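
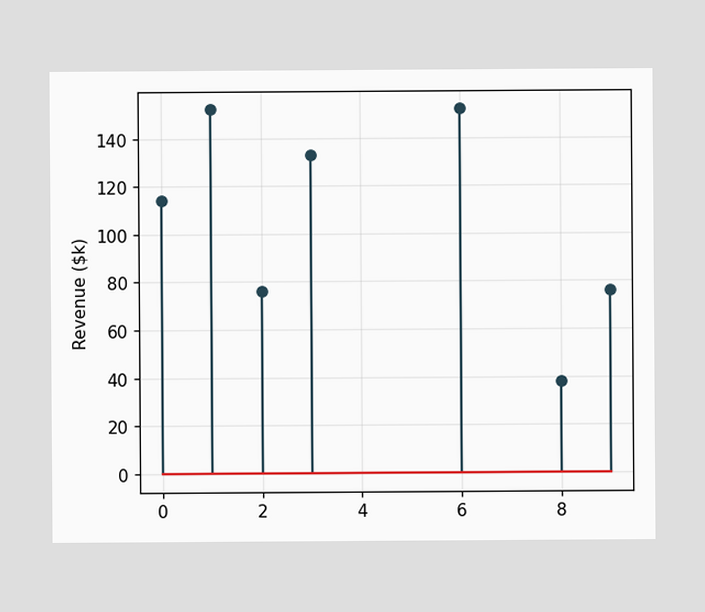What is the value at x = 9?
$76k

The stem at x=9 reaches $76k.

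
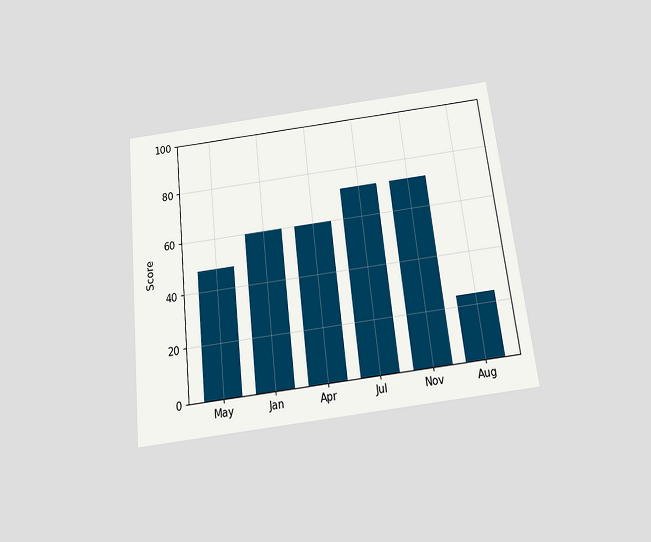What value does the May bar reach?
48

The chart is tilted about 6° counter-clockwise and viewed slightly from below. Reading along the chart's y-axis, the May bar reaches 48.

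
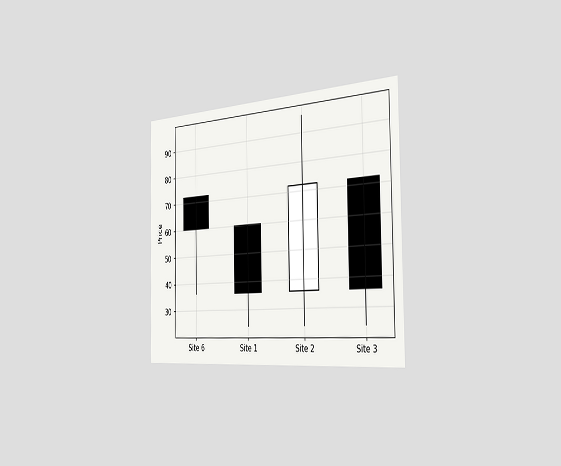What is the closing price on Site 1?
The chart is viewed slightly from the right. The Site 1 candle closes at 36.

36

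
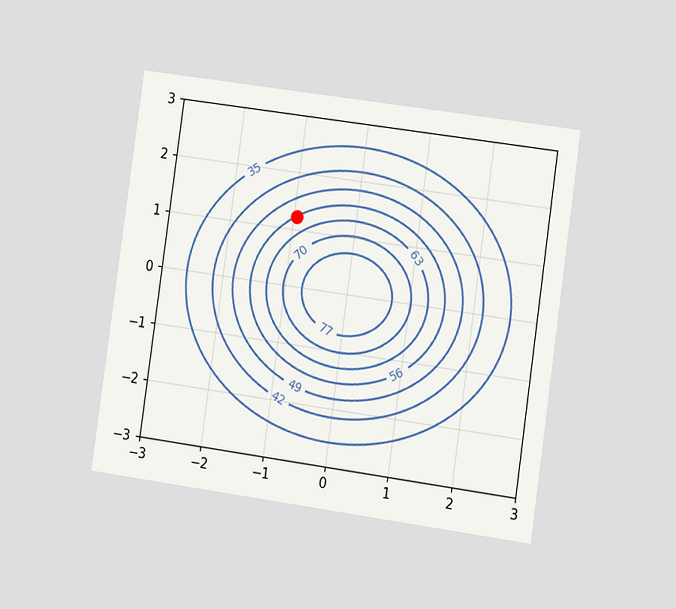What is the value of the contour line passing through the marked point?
The chart is tilted about 8° clockwise and viewed slightly from the right. The marked point sits on the contour labelled 56.

56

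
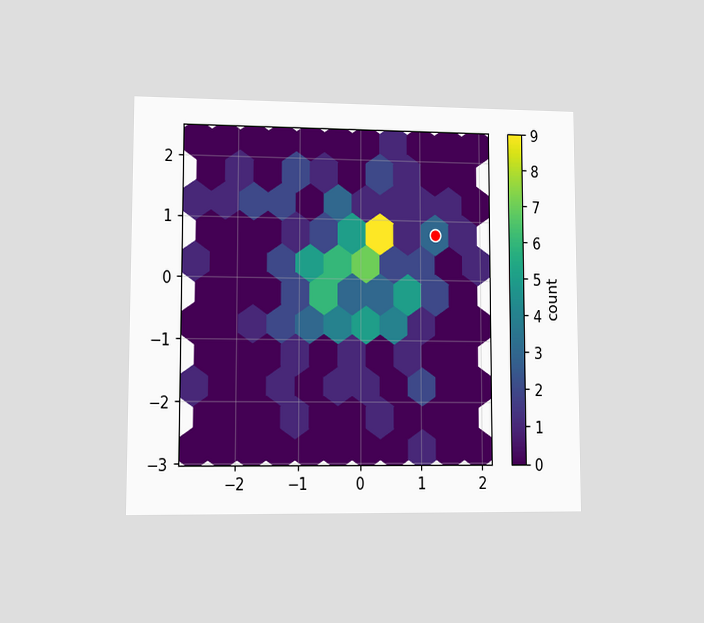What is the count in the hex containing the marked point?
3

The chart is viewed at a slight angle. The marked hex reads 3 on the colorbar.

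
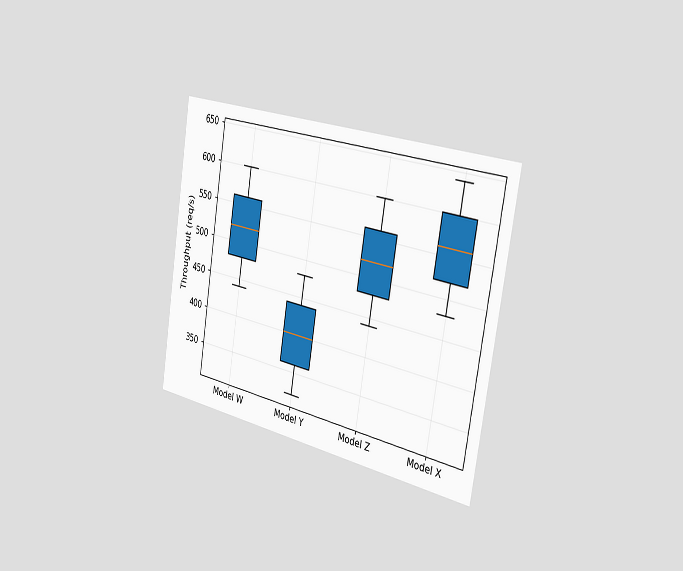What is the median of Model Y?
400req/s

The chart is tilted about 9° clockwise and viewed slightly from the right. The median line in the Model Y box sits at 400req/s.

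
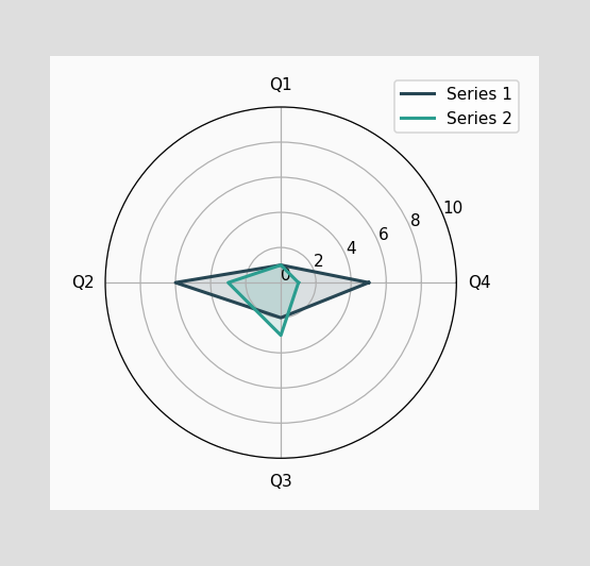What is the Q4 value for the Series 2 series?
1

On the Q4 axis, Series 2 reaches 1.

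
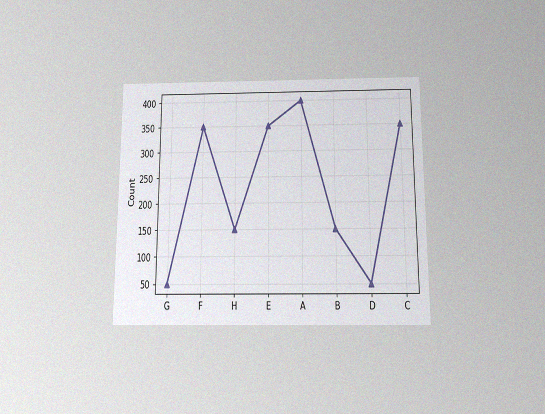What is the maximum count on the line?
The chart is viewed slightly from below, with some photo noise. The highest point is at A, and reading across to the y-axis gives 400.

400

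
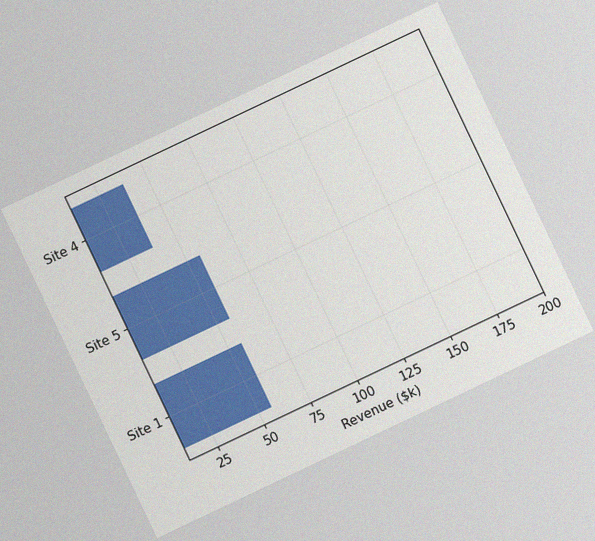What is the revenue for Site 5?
$57k

The chart is tilted about 25° counter-clockwise, with some photo noise. Reading along the chart's x-axis, the Site 5 bar reaches $57k.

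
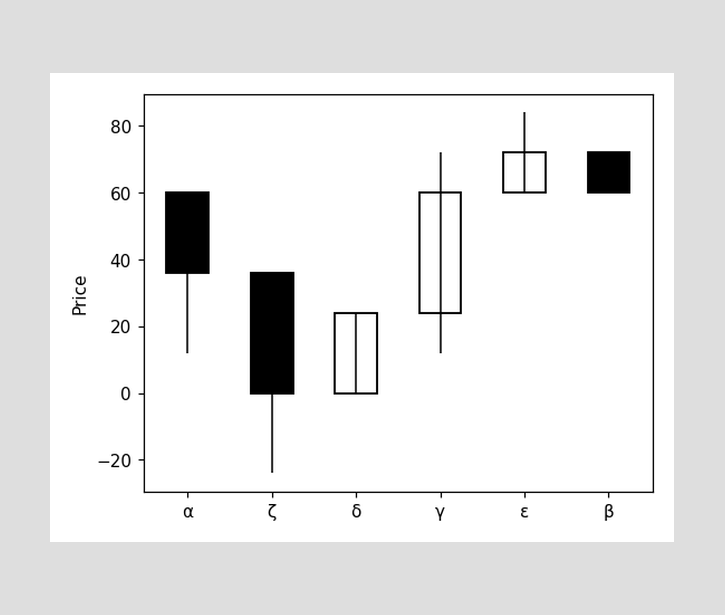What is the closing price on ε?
72

The ε candle closes at 72.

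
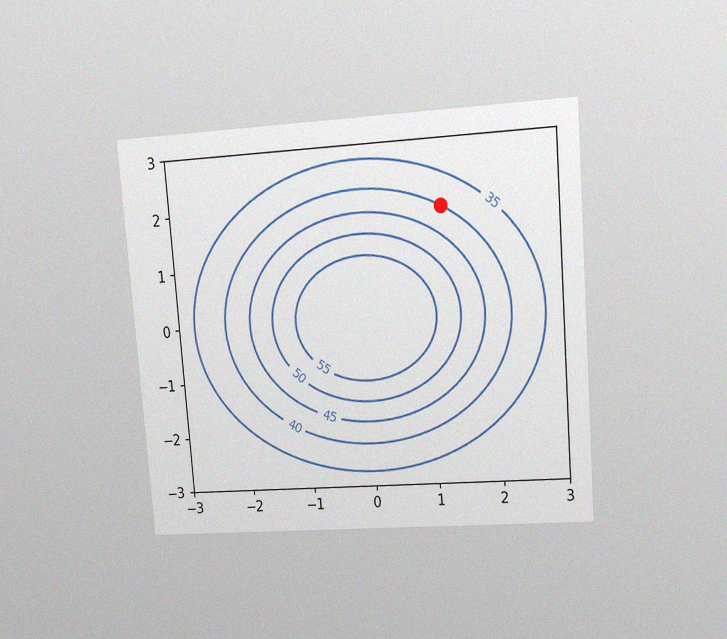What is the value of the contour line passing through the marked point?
The chart is tilted about 4° counter-clockwise and viewed at a slight angle, with some photo noise. The marked point sits on the contour labelled 40.

40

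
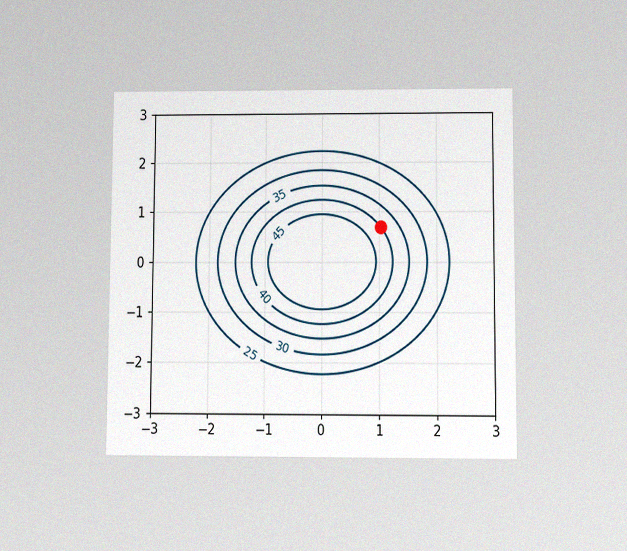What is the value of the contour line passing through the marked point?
The chart is viewed slightly from below, with some photo noise. The marked point sits on the contour labelled 40.

40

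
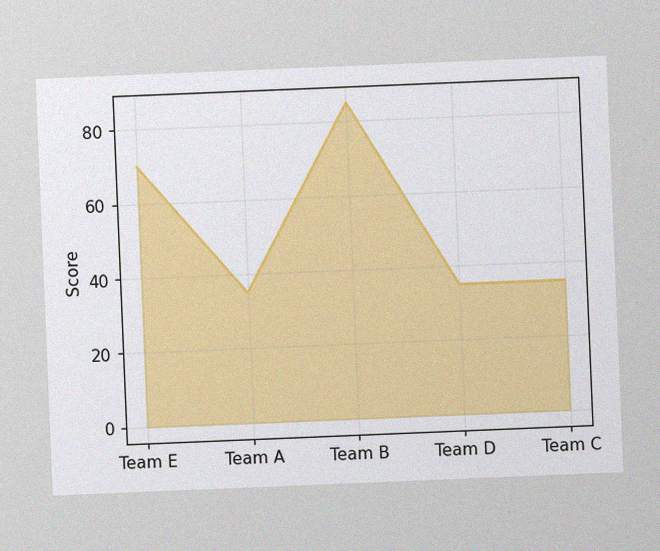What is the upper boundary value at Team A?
The chart is tilted about 2° counter-clockwise, with some photo noise. At Team A the upper boundary is at 35.

35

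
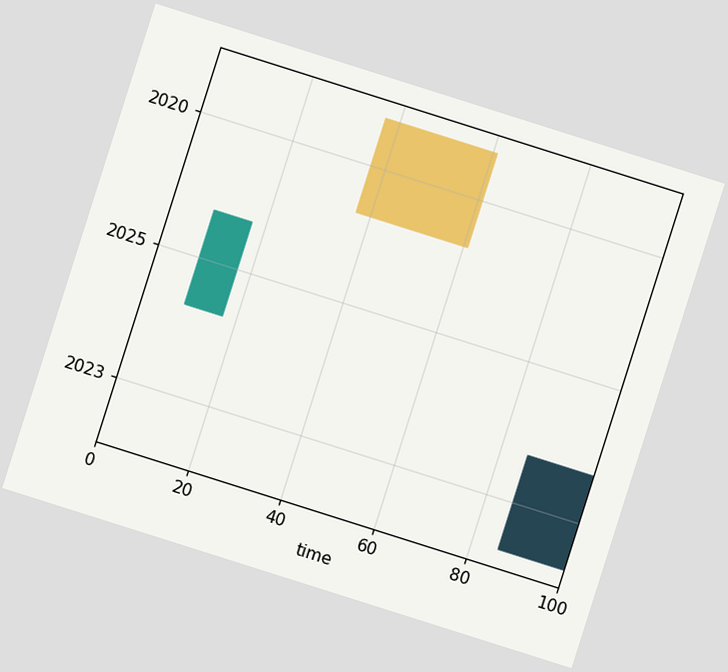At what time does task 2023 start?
The chart is tilted about 18° clockwise. The 2023 bar begins at t=86.

86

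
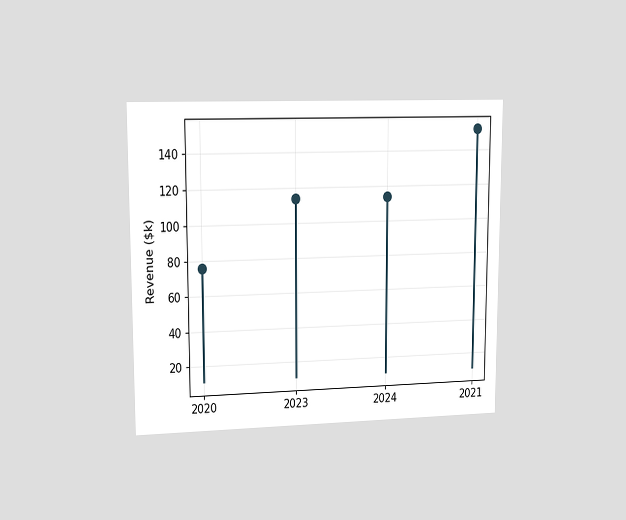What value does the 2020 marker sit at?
$76k

The chart is viewed at a slight angle. The 2020 marker sits at $76k.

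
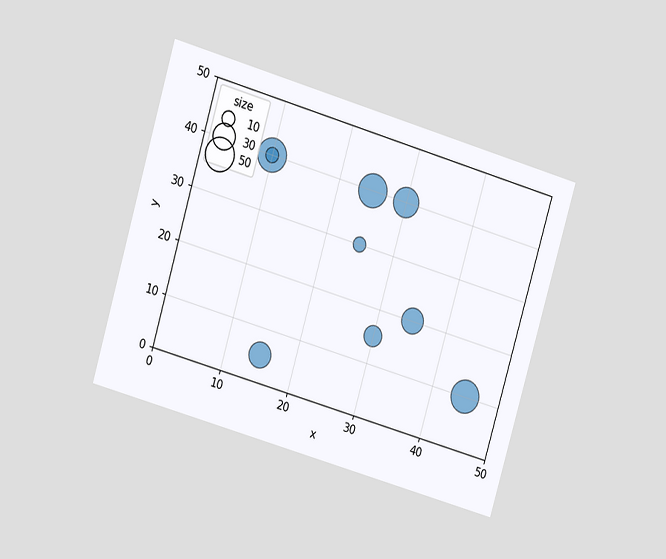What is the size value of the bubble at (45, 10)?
The chart is tilted about 16° clockwise and viewed at a slight angle. Matching the bubble at (45, 10) against the size legend gives 50.

50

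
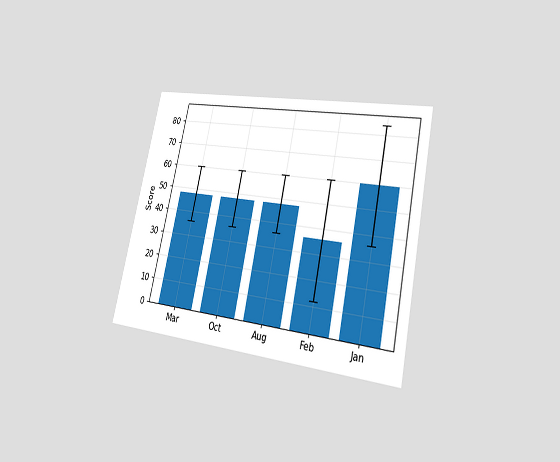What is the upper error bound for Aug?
The chart is tilted about 12° clockwise and viewed slightly from the right. The Aug bar's upper whisker reaches 60.

60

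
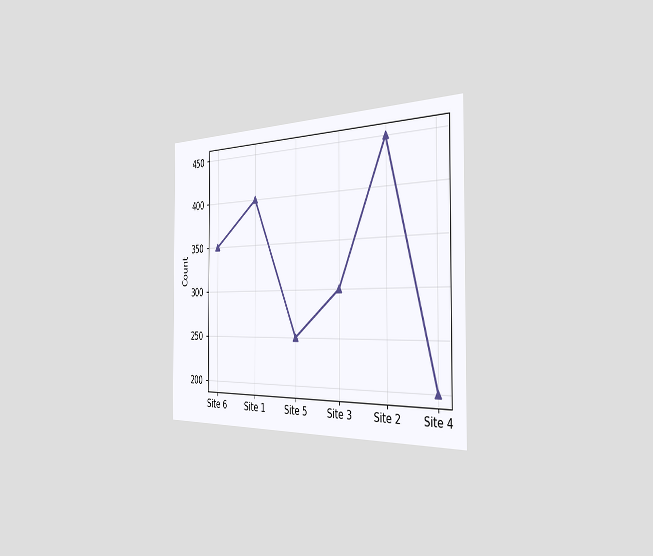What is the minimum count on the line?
The chart is viewed slightly from the right. The lowest point is at Site 4, and reading across to the y-axis gives 200.

200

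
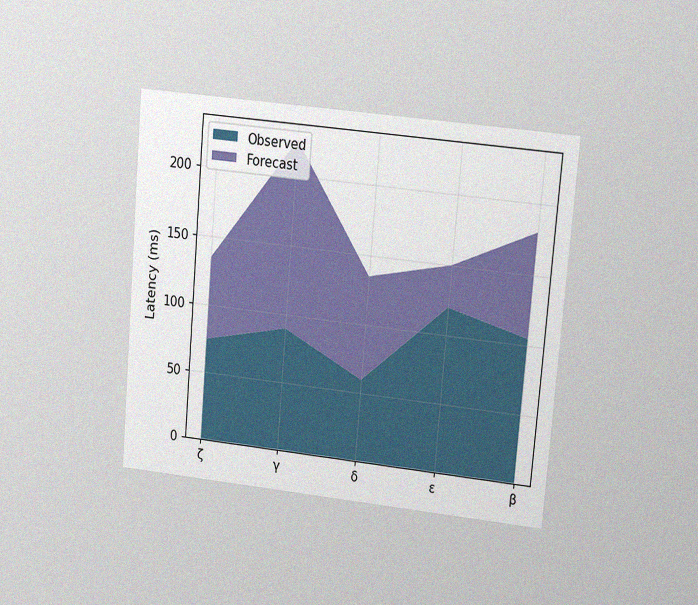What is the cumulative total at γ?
225ms

The chart is tilted about 5° clockwise and viewed at a slight angle, with some photo noise. The stacked total at γ reaches 225ms.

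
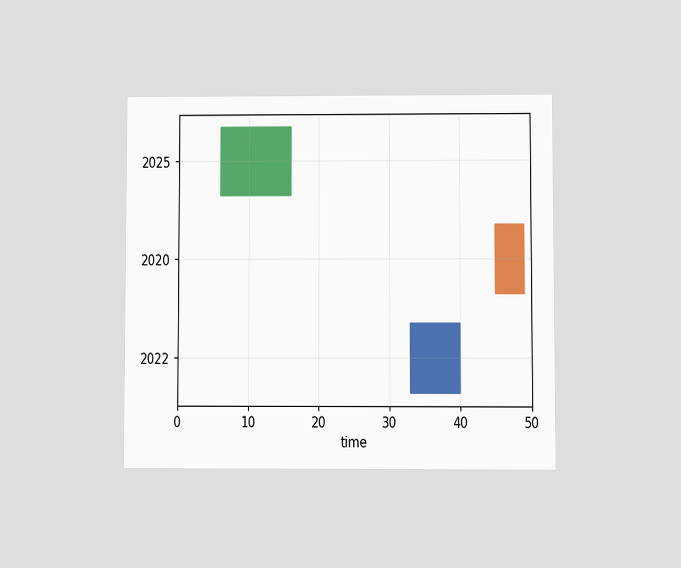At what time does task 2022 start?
33

The chart is viewed at a slight angle. The 2022 bar begins at t=33.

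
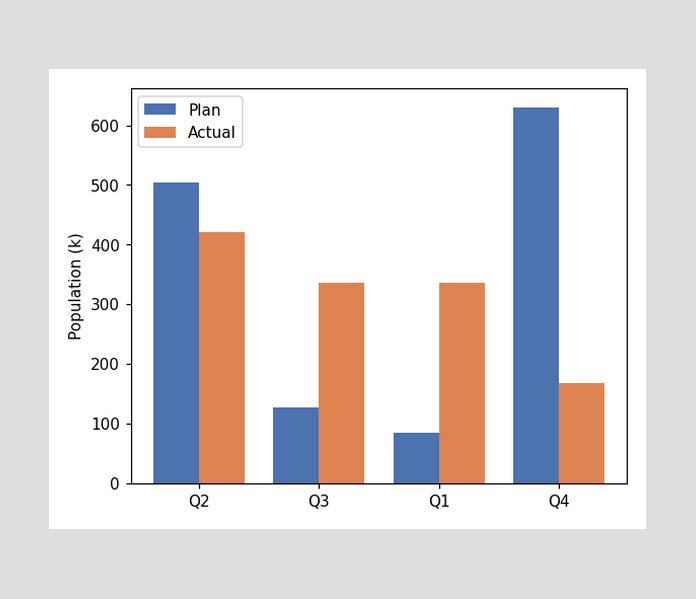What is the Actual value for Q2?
The Actual bar at Q2 reaches 420k on the y-axis.

420k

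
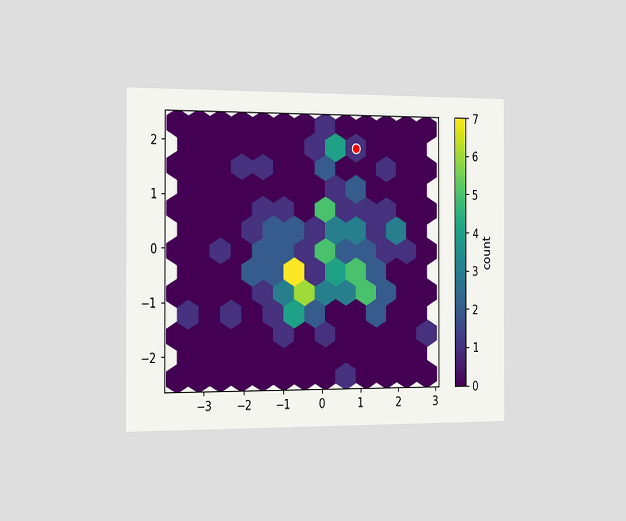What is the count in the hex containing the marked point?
1

The chart is viewed slightly from the left. The marked hex reads 1 on the colorbar.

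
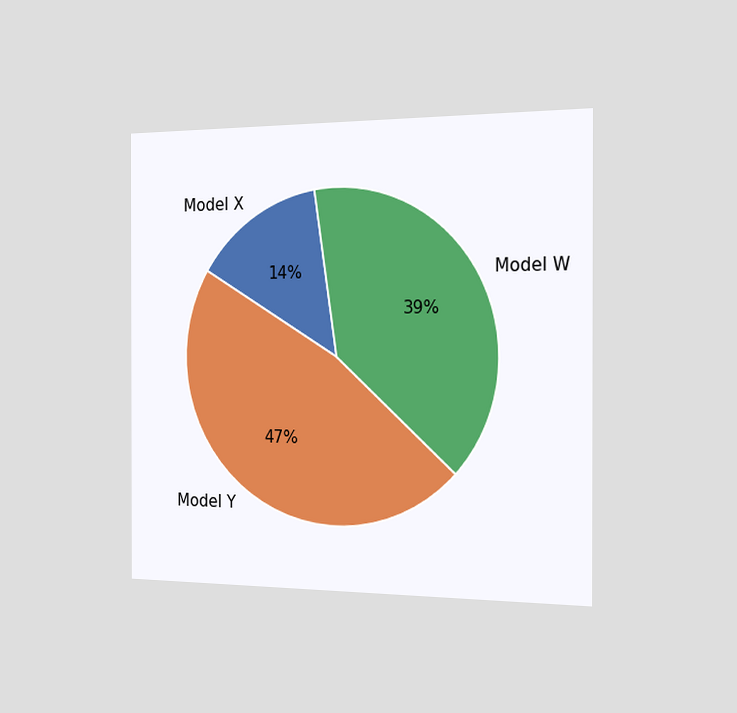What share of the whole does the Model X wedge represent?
The chart is viewed slightly from the right. The Model X slice takes up 14% of the pie.

14%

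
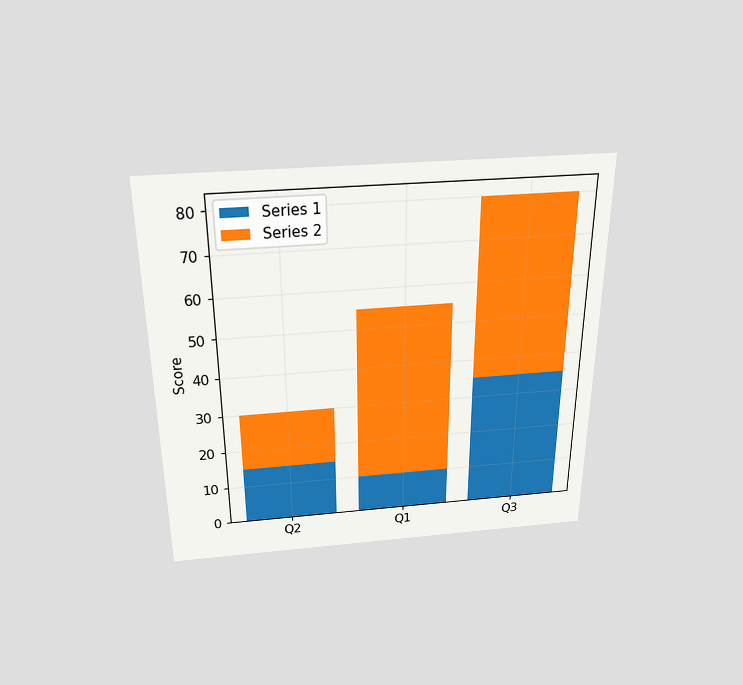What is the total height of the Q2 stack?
The chart is viewed slightly from above. The Q2 stack's top reaches 30 on the y-axis.

30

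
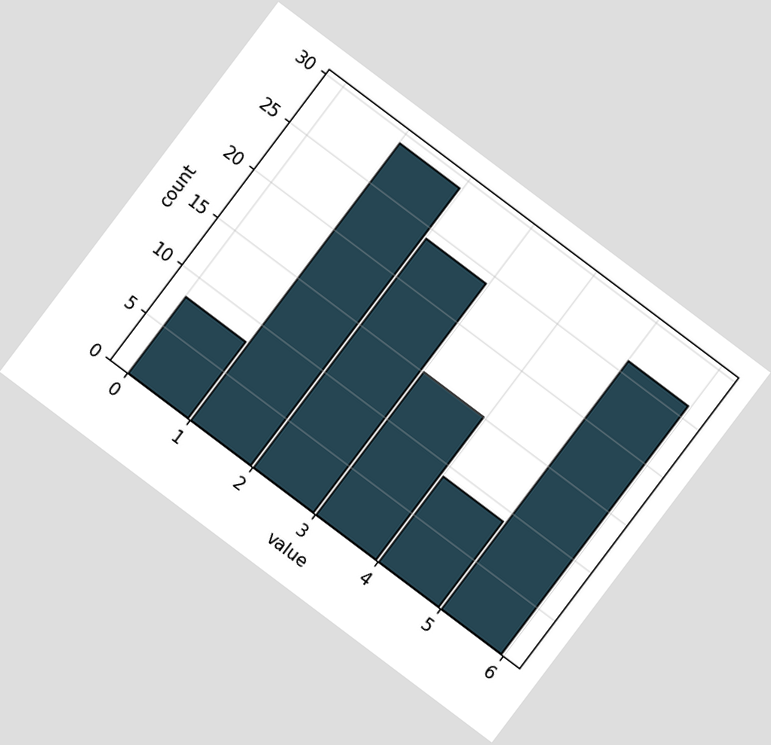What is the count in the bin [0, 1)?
The chart is tilted about 37° clockwise. The [0, 1) bin has height 8.

8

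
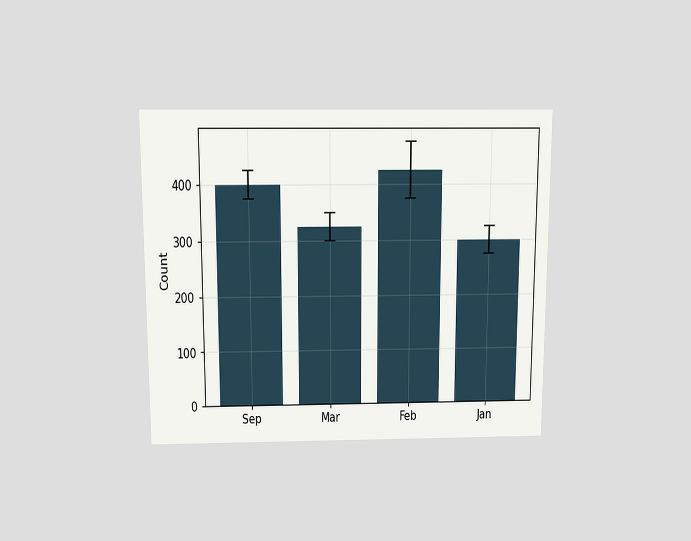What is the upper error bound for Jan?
The chart is viewed slightly from above. The Jan bar's upper whisker reaches 325.

325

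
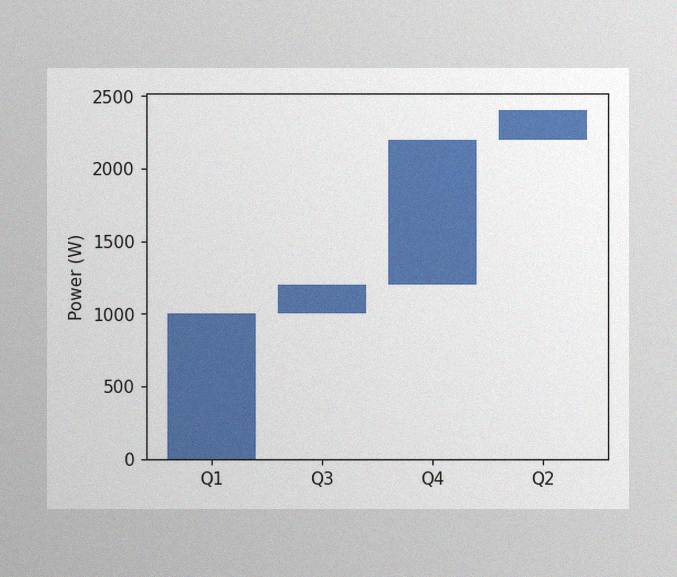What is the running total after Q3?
The image has some photo noise and uneven lighting. After Q3 the running total reaches 1200W.

1200W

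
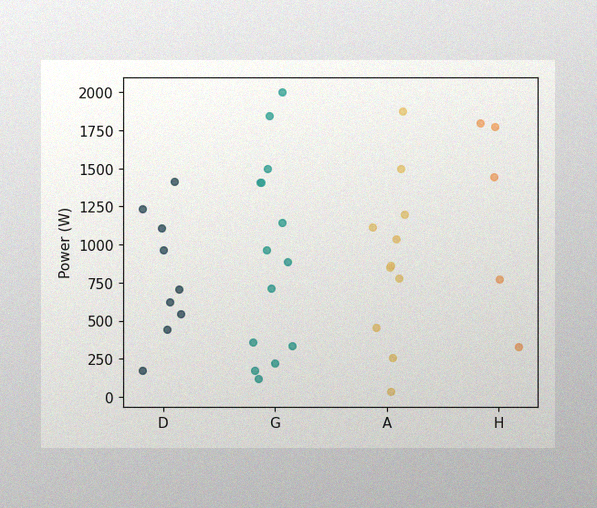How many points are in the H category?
5

The image has some photo noise and uneven lighting. Counting the markers in the H column gives 5.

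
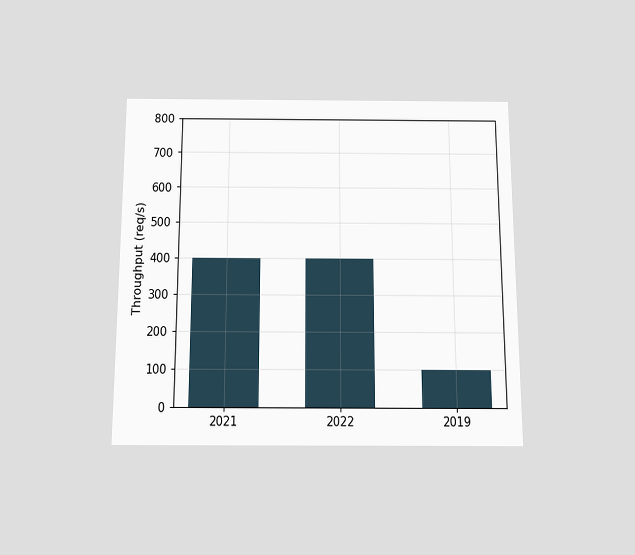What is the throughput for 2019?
100req/s

The chart is viewed slightly from below. Reading along the chart's y-axis, the 2019 bar reaches 100req/s.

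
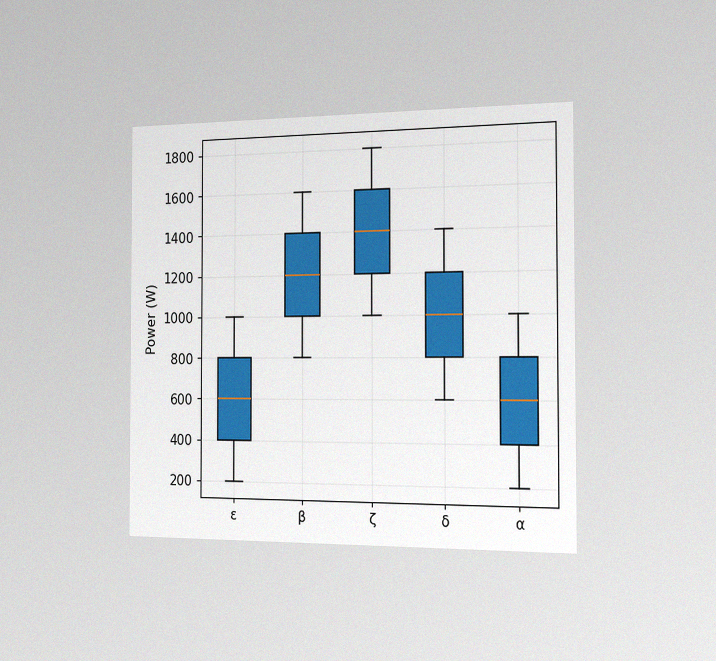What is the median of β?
1200W

The chart is viewed slightly from the right, with some photo noise. The median line in the β box sits at 1200W.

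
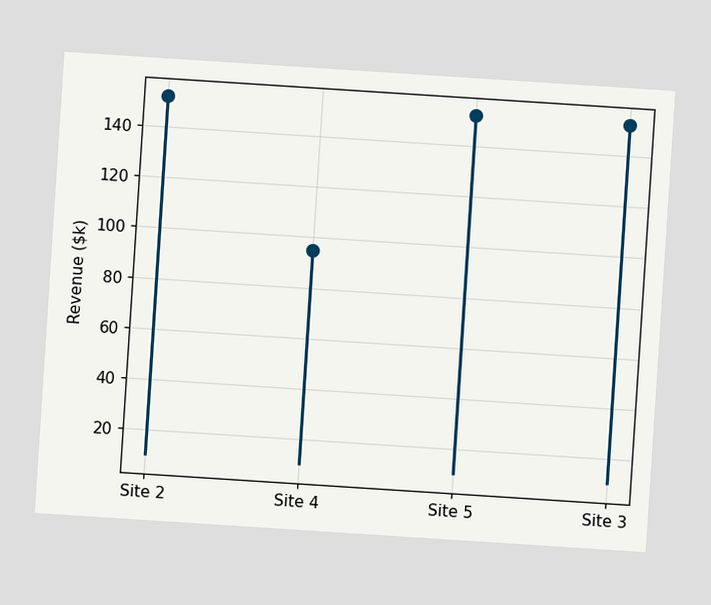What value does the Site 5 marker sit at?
The chart is tilted about 4° clockwise. The Site 5 marker sits at $152k.

$152k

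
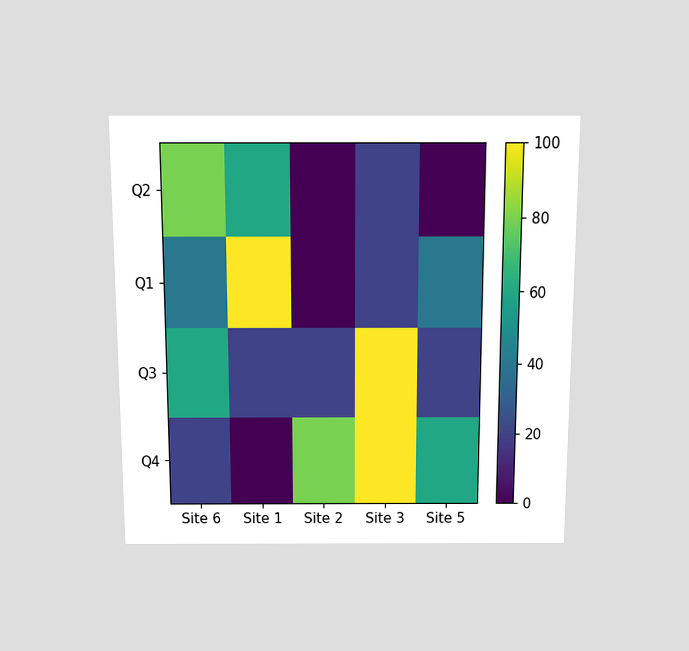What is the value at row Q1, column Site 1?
The chart is viewed slightly from above. Matching cell (Q1, Site 1) against the colorbar gives 100.

100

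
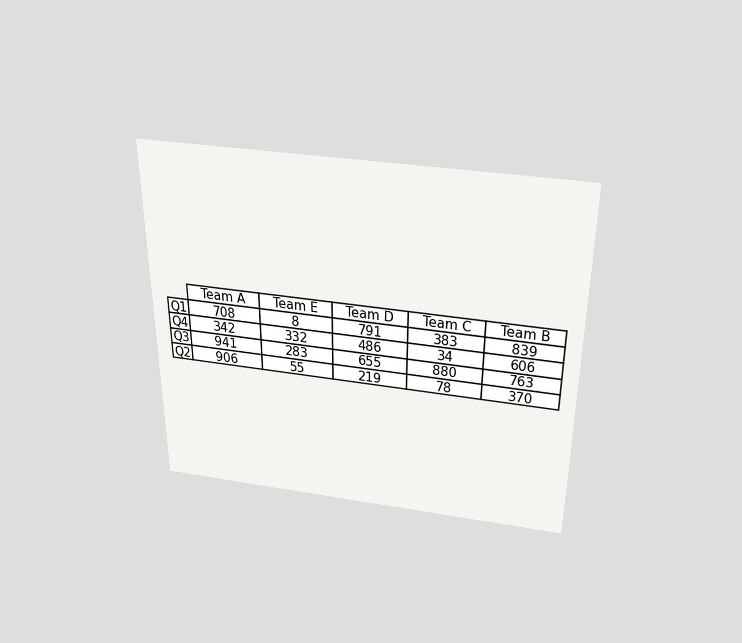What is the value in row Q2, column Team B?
The chart is viewed slightly from above. The (Q2, Team B) cell reads 370.

370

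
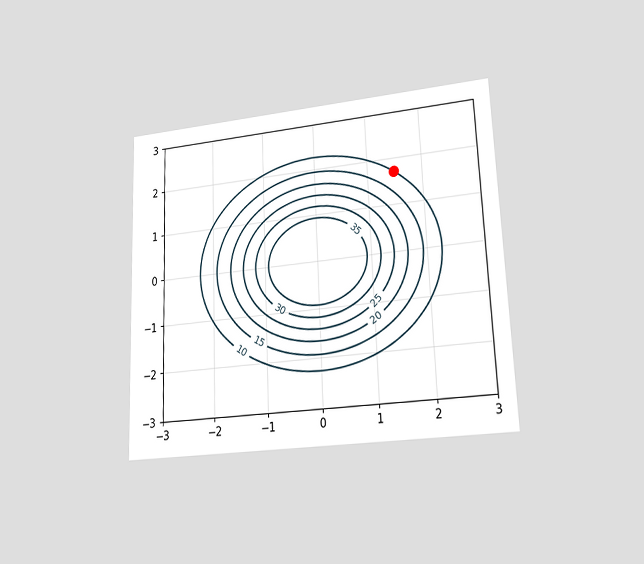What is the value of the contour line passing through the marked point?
10

The chart is tilted about 2° counter-clockwise and viewed at a slight angle. The marked point sits on the contour labelled 10.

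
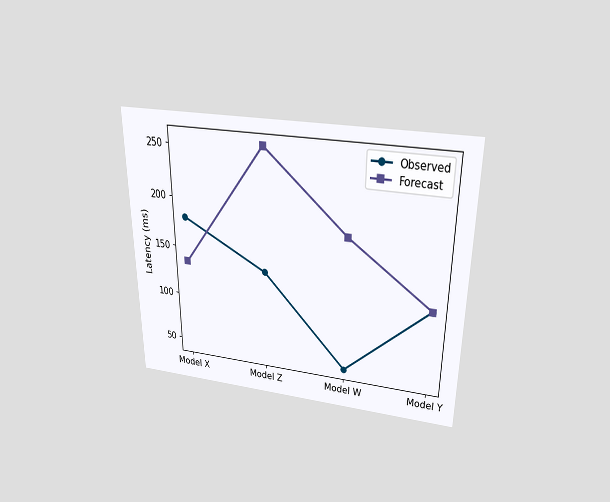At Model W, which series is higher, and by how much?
Forecast, by 135ms

The chart is viewed slightly from above. At Model W, Forecast sits above the other line by 135ms.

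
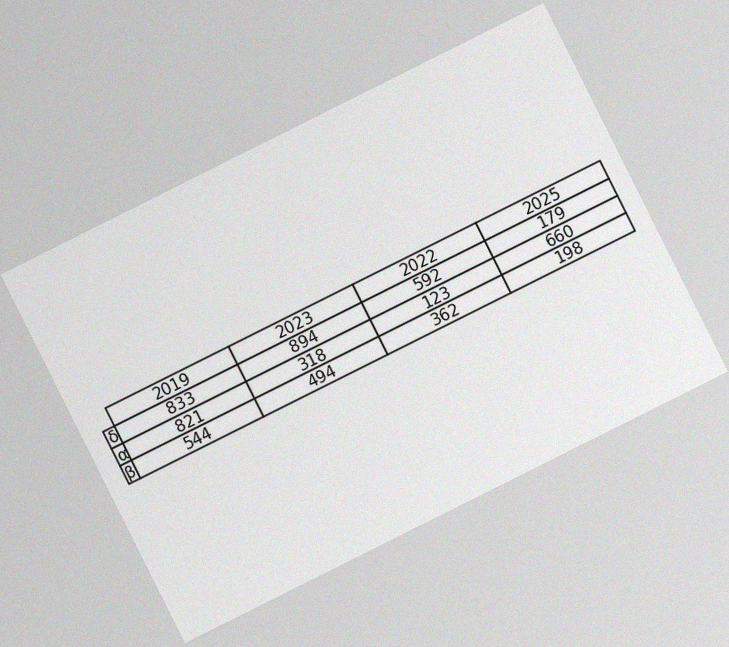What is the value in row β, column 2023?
The chart is tilted about 27° counter-clockwise, with some photo noise. The (β, 2023) cell reads 494.

494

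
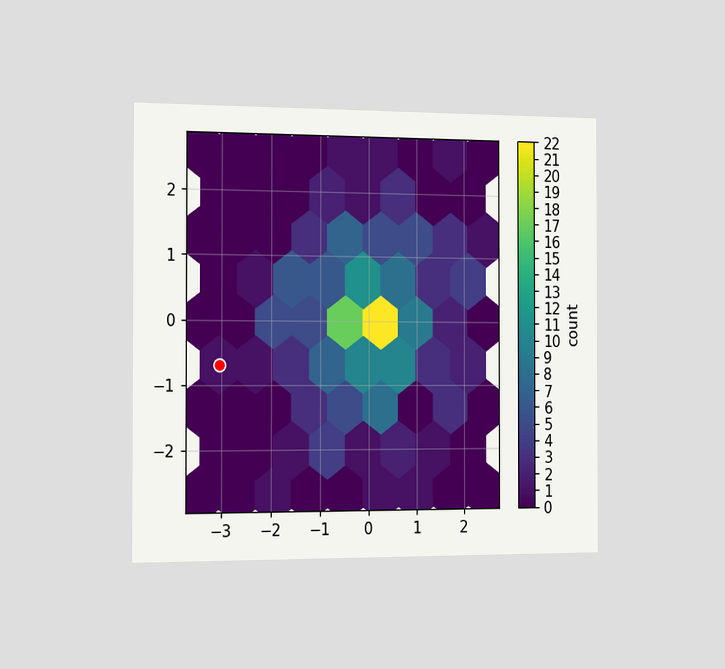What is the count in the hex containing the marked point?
1

The chart is viewed slightly from the left. The marked hex reads 1 on the colorbar.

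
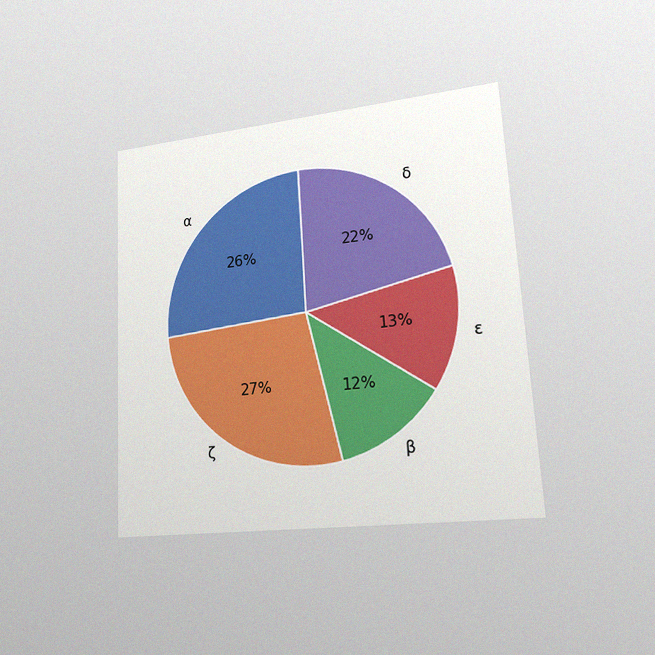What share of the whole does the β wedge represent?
12%

The chart is tilted about 3° counter-clockwise and viewed slightly from the right, with some photo noise. The β slice takes up 12% of the pie.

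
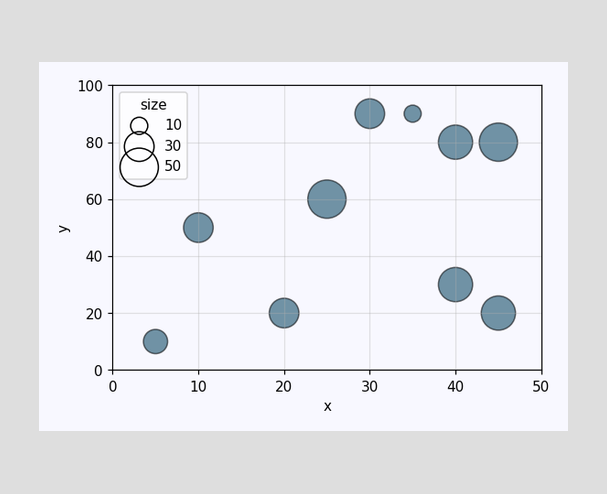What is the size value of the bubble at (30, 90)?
30

Matching the bubble at (30, 90) against the size legend gives 30.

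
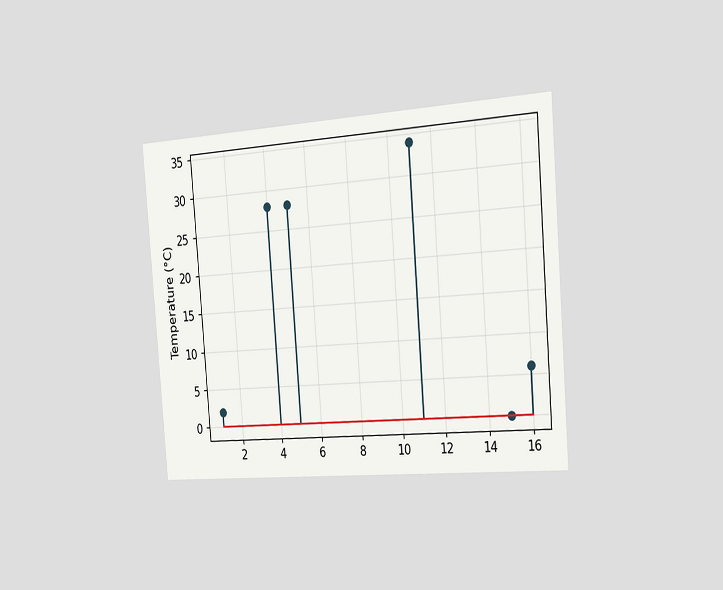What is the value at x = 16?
The chart is tilted about 4° counter-clockwise and viewed slightly from the right. The stem at x=16 reaches 6°C.

6°C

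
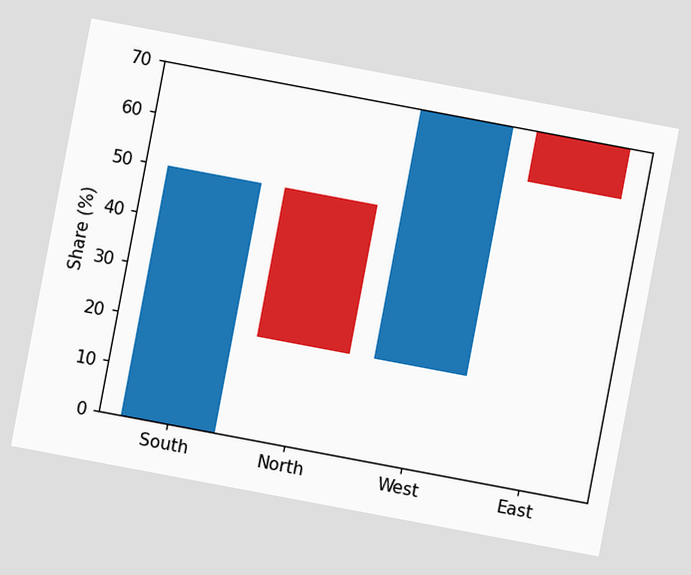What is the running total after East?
60%

The chart is tilted about 11° clockwise. After East the running total reaches 60%.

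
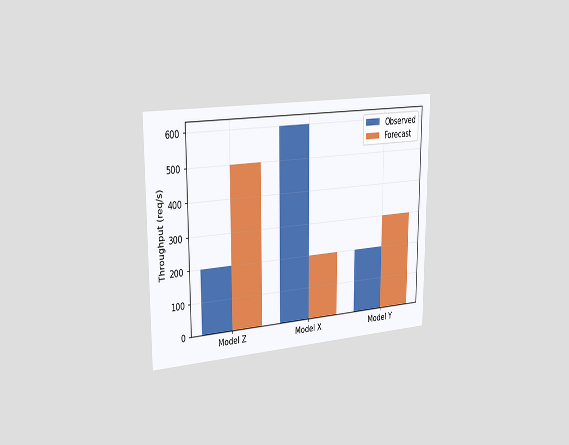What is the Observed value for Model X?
The chart is viewed slightly from the left. The Observed bar at Model X reaches 600req/s on the y-axis.

600req/s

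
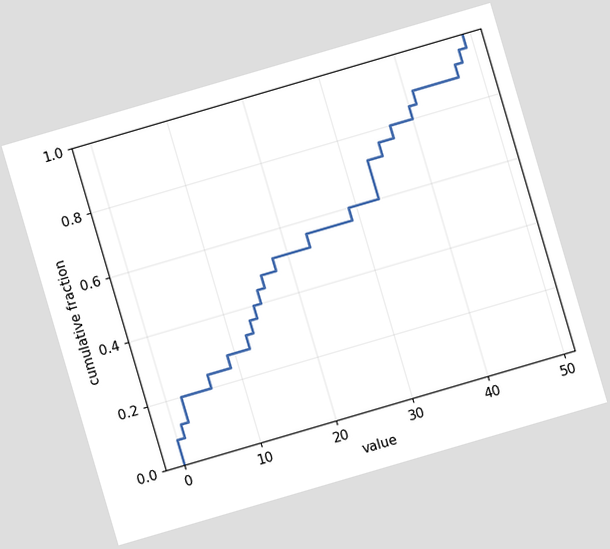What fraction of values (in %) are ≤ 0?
8%

The chart is tilted about 16° counter-clockwise. At x=0 the ECDF step is at 8%.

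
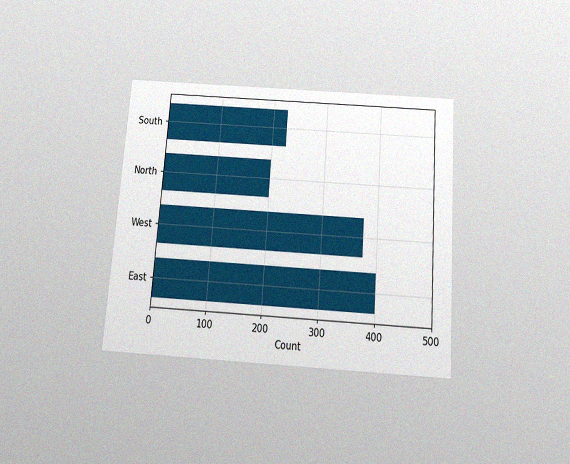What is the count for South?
The chart is tilted about 4° clockwise and viewed slightly from below, with some photo noise. Reading along the chart's x-axis, the South bar reaches 225.

225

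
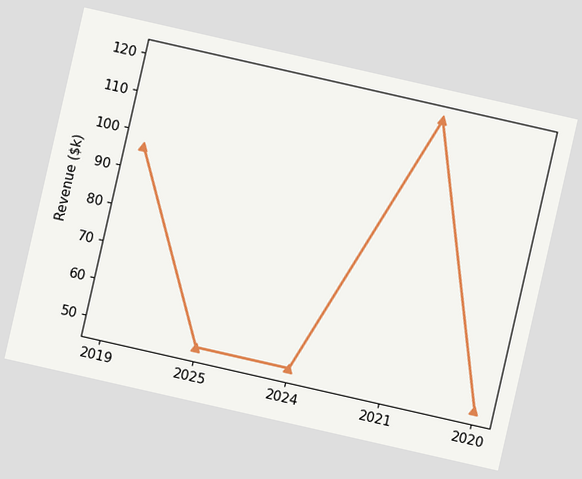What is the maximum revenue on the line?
$120k

The chart is tilted about 13° clockwise. The highest point is at 2021, and reading across to the y-axis gives $120k.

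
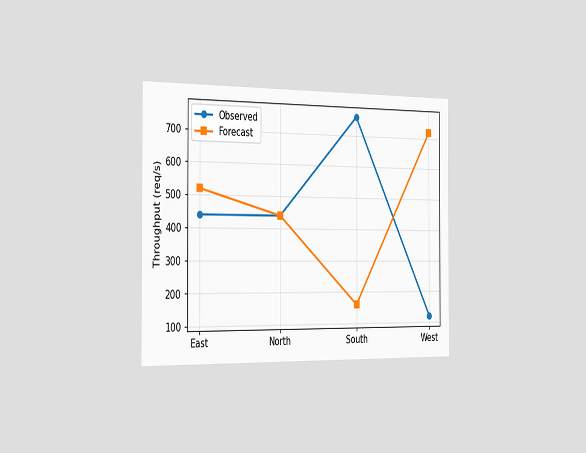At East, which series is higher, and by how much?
The chart is viewed slightly from the left. At East, Forecast sits above the other line by 80req/s.

Forecast, by 80req/s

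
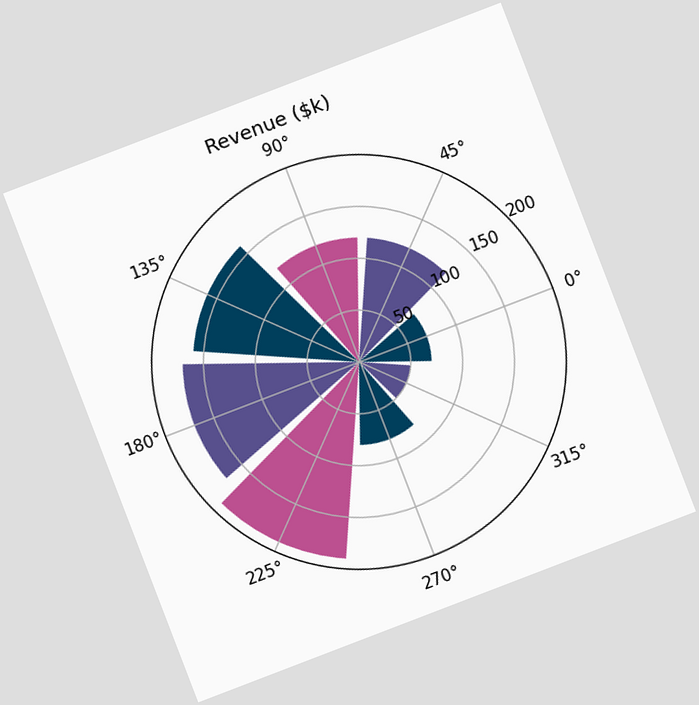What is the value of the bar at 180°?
$170k

The chart is tilted about 21° counter-clockwise. The bar at 180° reaches $170k on the radial axis.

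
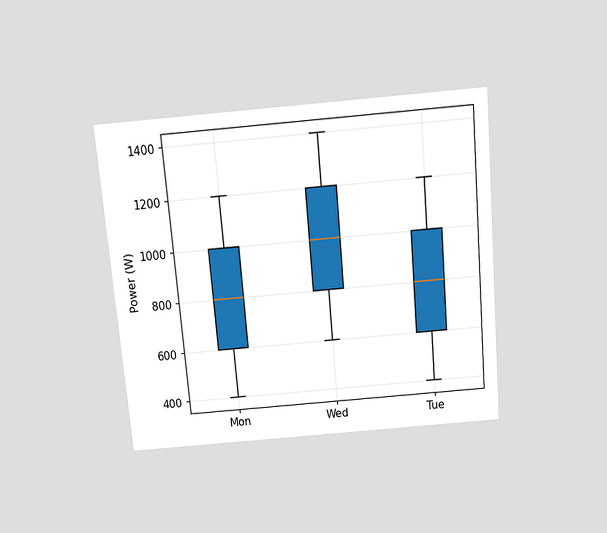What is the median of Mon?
800W

The chart is tilted about 5° counter-clockwise and viewed slightly from above. The median line in the Mon box sits at 800W.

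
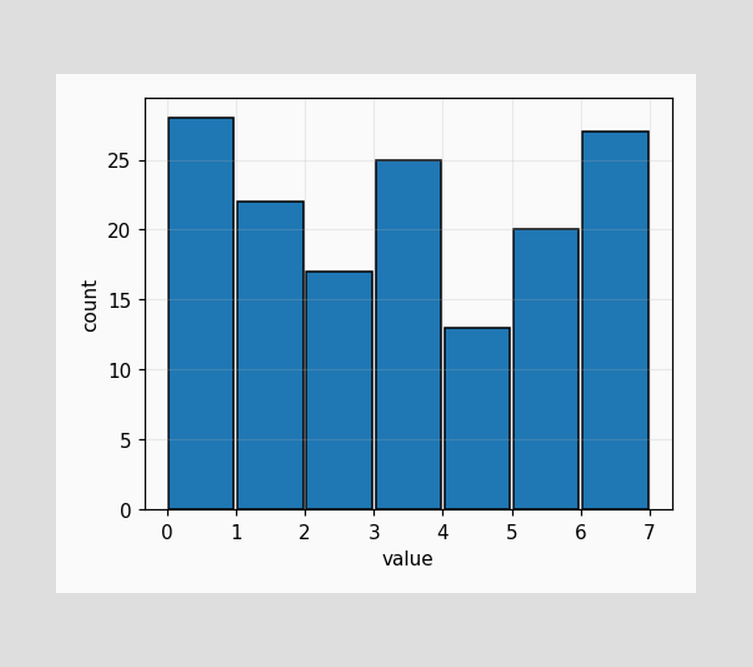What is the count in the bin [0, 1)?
The [0, 1) bin has height 28.

28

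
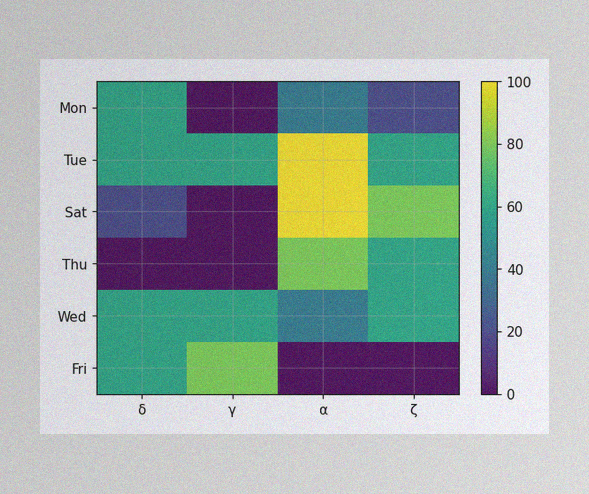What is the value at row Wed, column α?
40

The image has some photo noise and uneven lighting. Matching cell (Wed, α) against the colorbar gives 40.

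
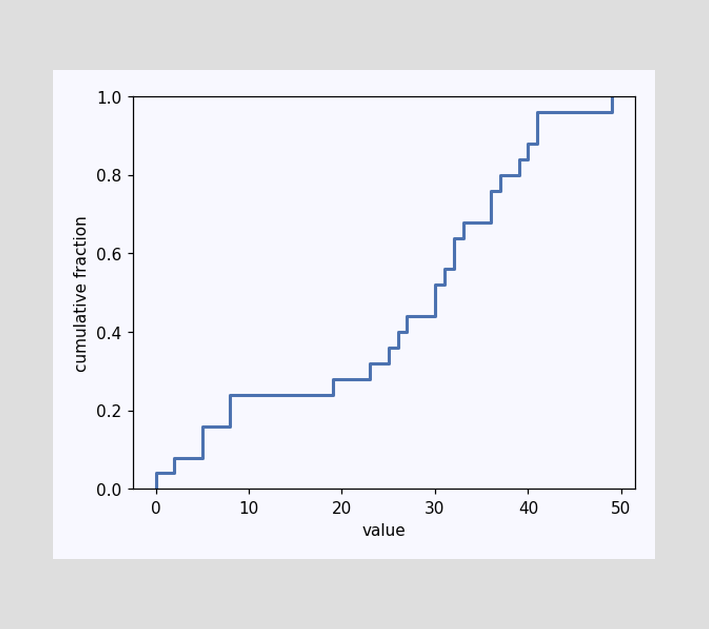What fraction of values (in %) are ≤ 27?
At x=27 the ECDF step is at 44%.

44%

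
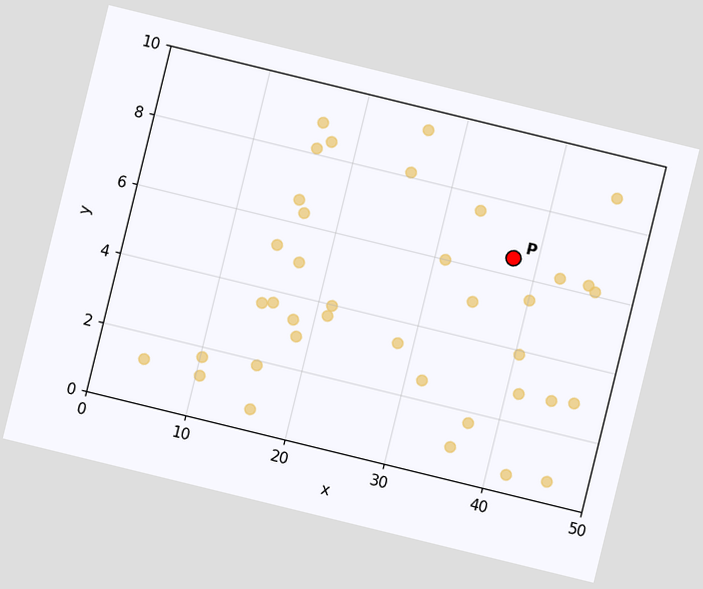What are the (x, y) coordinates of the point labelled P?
The chart is tilted about 14° clockwise. Following the gridlines from P to each axis, P sits at (37.5, 6.5).

(37.5, 6.5)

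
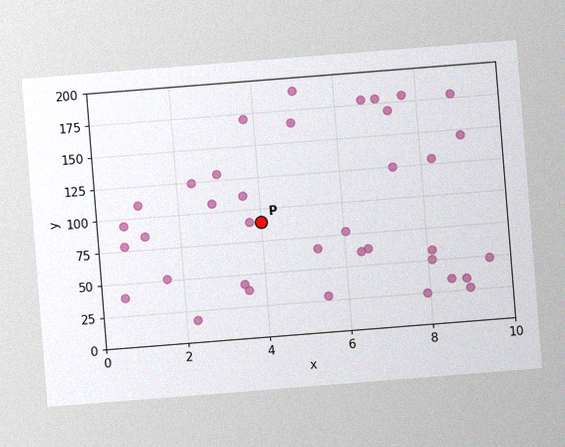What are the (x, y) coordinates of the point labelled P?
(4, 90)

The chart is tilted about 5° counter-clockwise, with some photo noise. Following the gridlines from P to each axis, P sits at (4, 90).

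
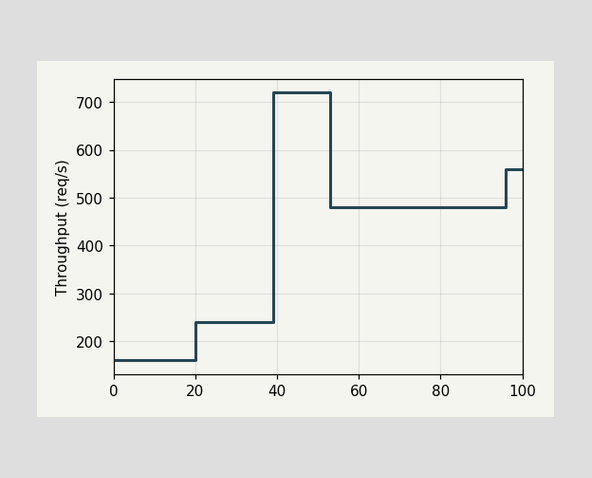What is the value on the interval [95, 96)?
480req/s

On [95, 96) the step sits at 480req/s.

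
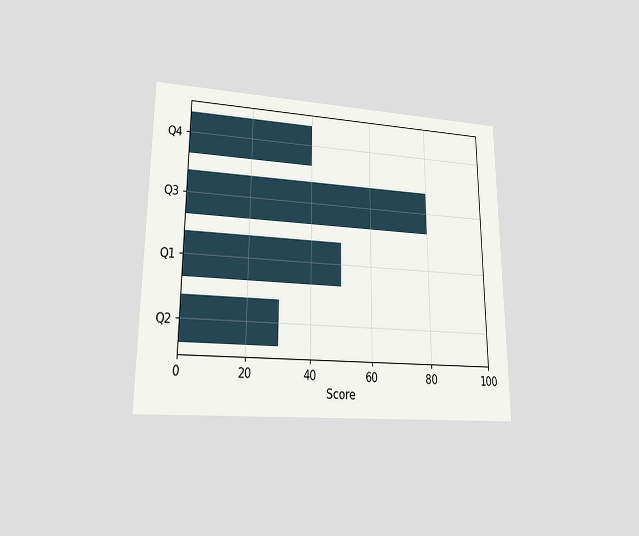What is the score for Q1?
The chart is viewed at a slight angle. Reading along the chart's x-axis, the Q1 bar reaches 50.

50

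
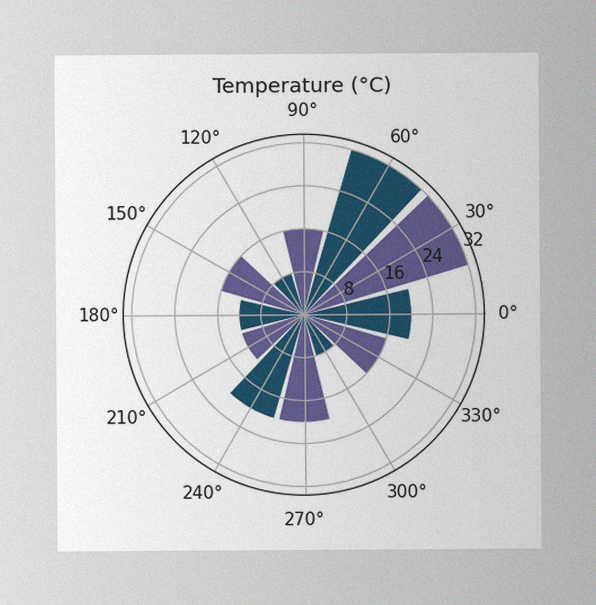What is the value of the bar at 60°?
The image has some photo noise and uneven lighting. The bar at 60° reaches 32°C on the radial axis.

32°C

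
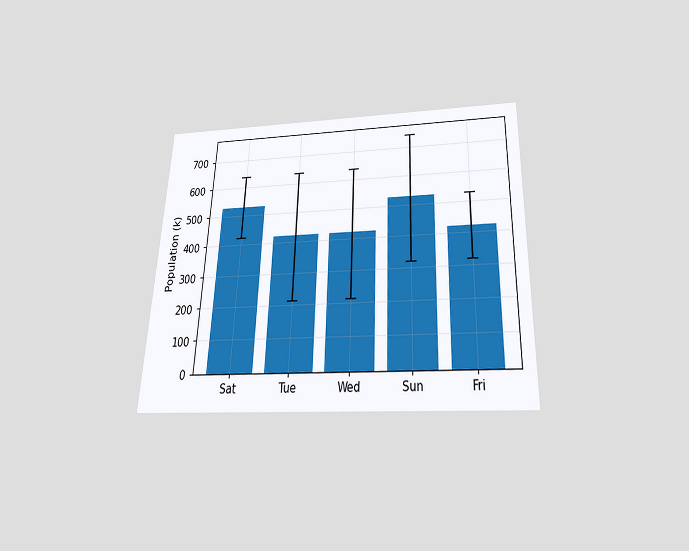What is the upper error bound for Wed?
The chart is tilted about 2° clockwise and viewed slightly from below. The Wed bar's upper whisker reaches 636k.

636k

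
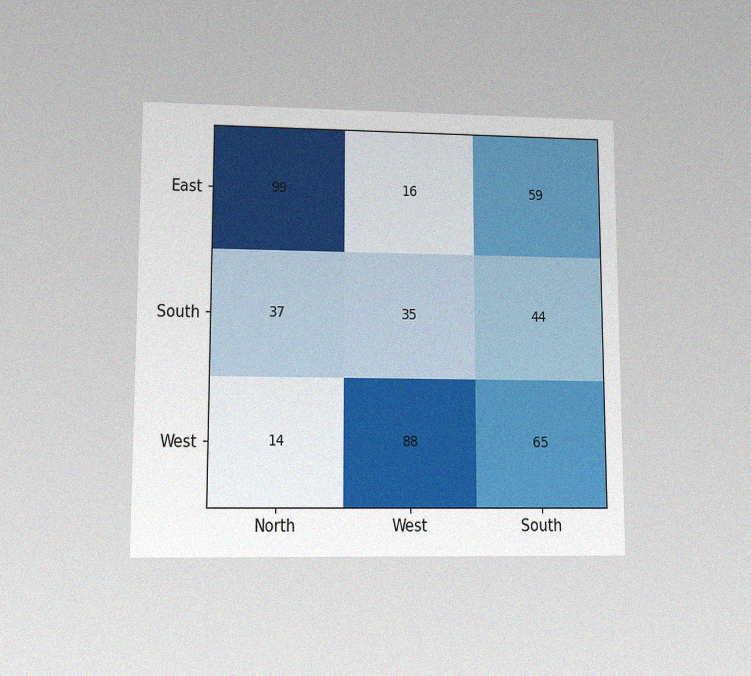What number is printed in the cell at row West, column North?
The chart is viewed at a slight angle, with some photo noise. The (West, North) cell reads 14.

14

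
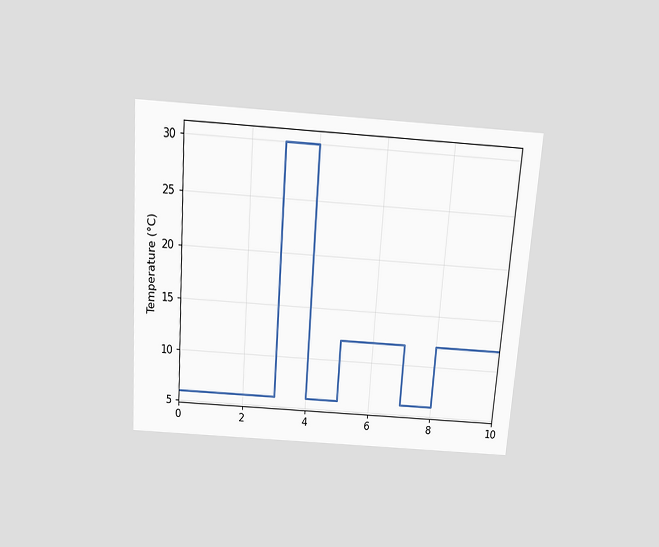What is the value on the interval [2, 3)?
The chart is tilted about 4° clockwise and viewed slightly from above. On [2, 3) the step sits at 6°C.

6°C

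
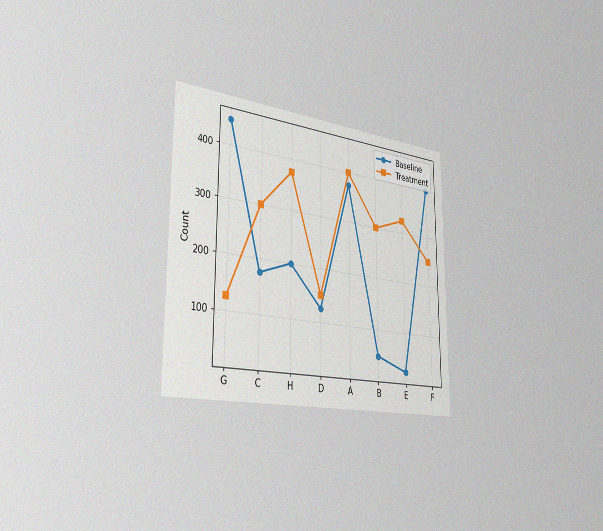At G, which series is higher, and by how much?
Baseline, by 325

The chart is viewed slightly from the left, with some photo noise. At G, Baseline sits above the other line by 325.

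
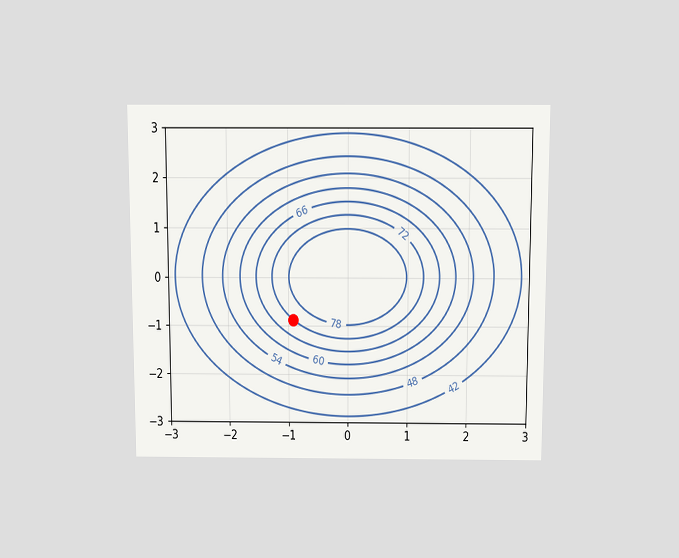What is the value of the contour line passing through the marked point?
72

The chart is viewed slightly from above. The marked point sits on the contour labelled 72.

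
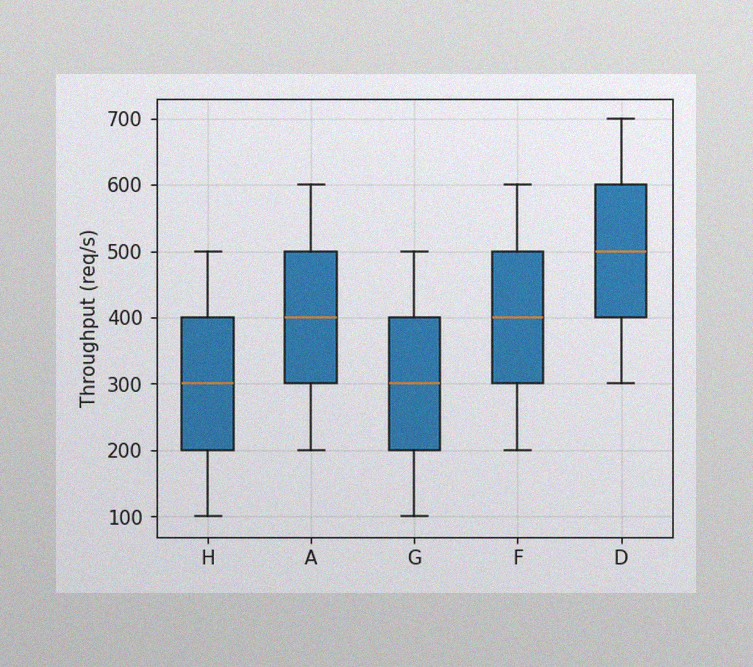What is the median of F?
The image has some photo noise and uneven lighting. The median line in the F box sits at 400req/s.

400req/s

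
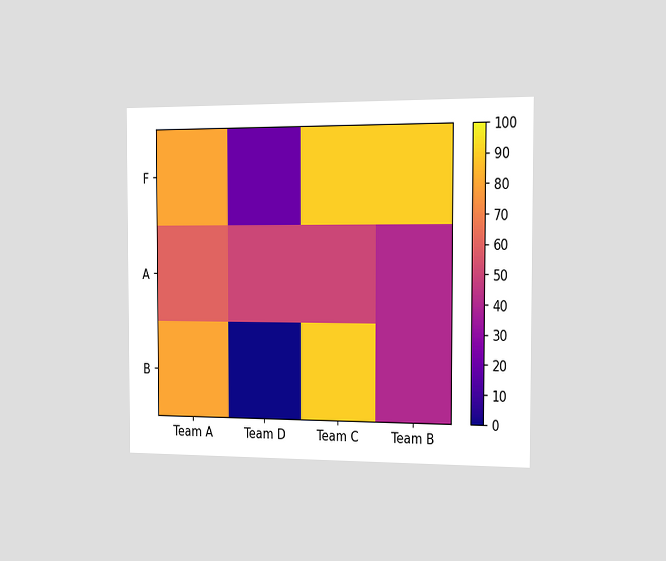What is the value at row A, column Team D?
50

The chart is viewed slightly from the right. Matching cell (A, Team D) against the colorbar gives 50.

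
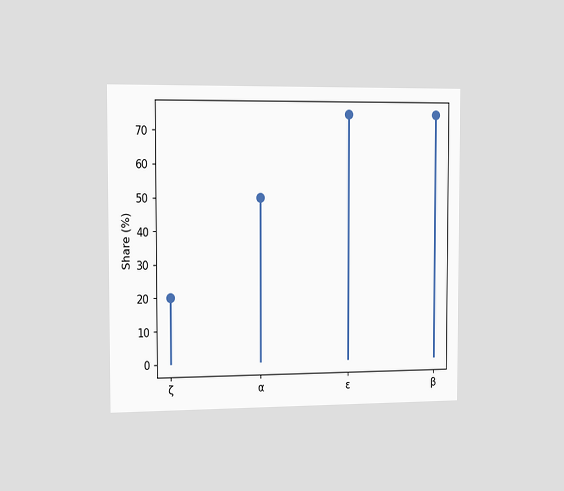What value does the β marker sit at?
The chart is viewed slightly from the left. The β marker sits at 75%.

75%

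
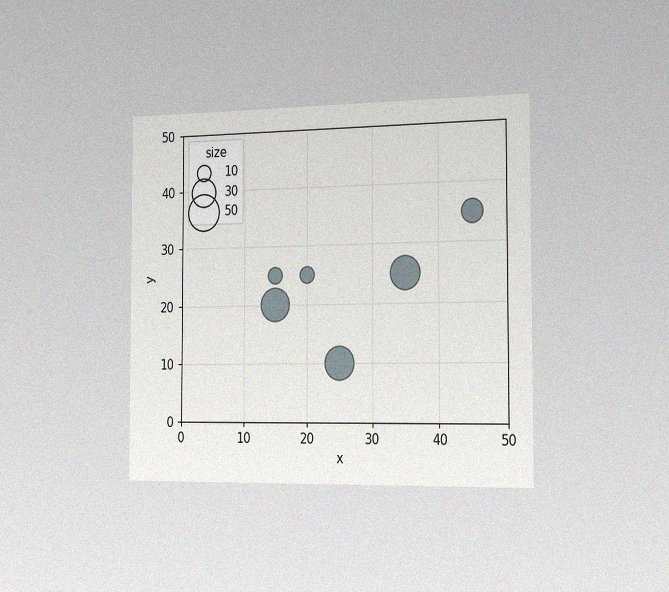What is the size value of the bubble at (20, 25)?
10

The chart is viewed slightly from the right, with some photo noise. Matching the bubble at (20, 25) against the size legend gives 10.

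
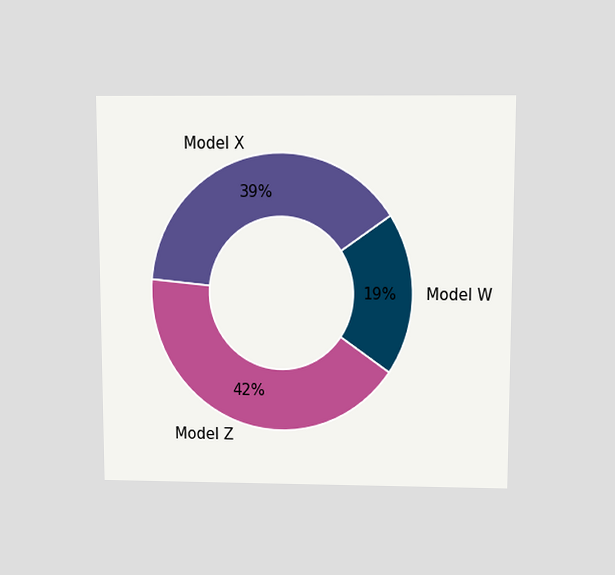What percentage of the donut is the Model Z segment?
42%

The chart is viewed slightly from above. The Model Z segment takes up 42% of the ring.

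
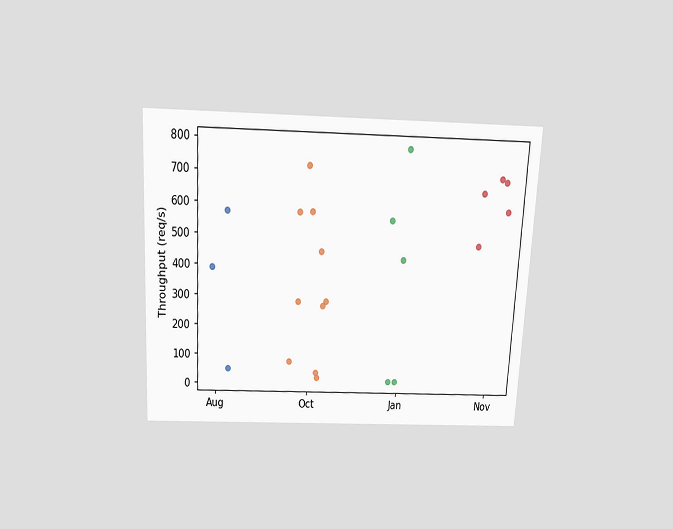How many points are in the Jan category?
5

The chart is tilted about 3° clockwise and viewed slightly from above. Counting the markers in the Jan column gives 5.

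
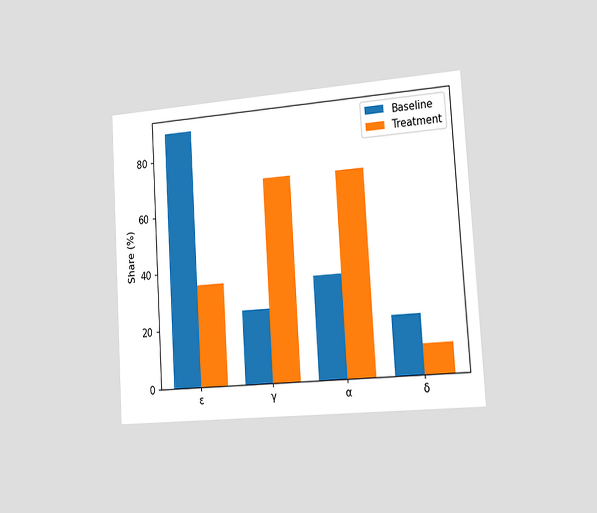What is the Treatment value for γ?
70%

The chart is tilted about 4° counter-clockwise and viewed slightly from the right. The Treatment bar at γ reaches 70% on the y-axis.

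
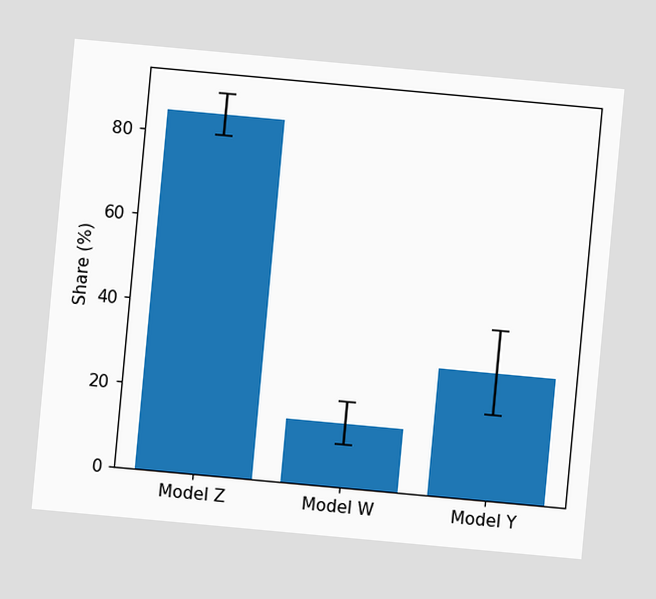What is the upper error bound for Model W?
The chart is tilted about 5° clockwise. The Model W bar's upper whisker reaches 20%.

20%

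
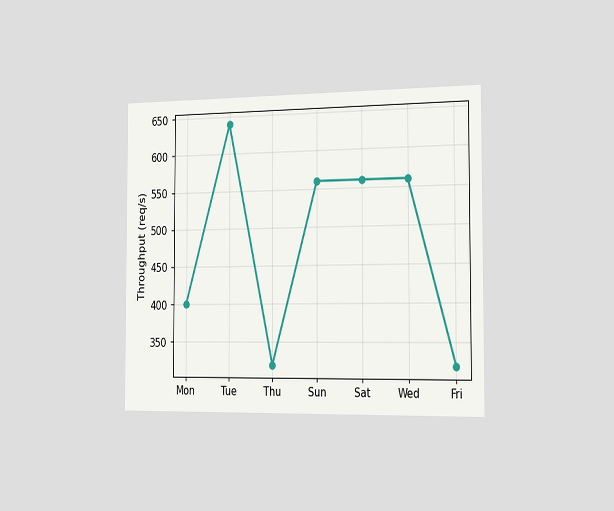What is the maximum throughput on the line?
The chart is viewed slightly from the right. The highest point is at Tue, and reading across to the y-axis gives 640req/s.

640req/s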